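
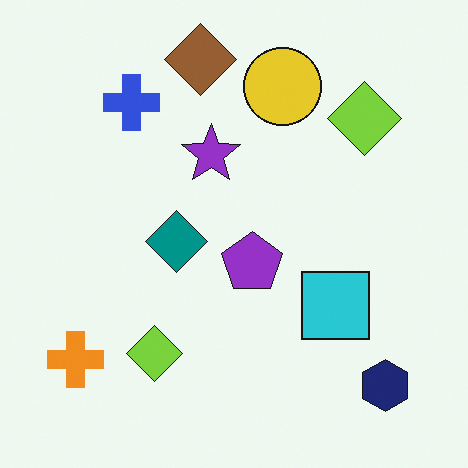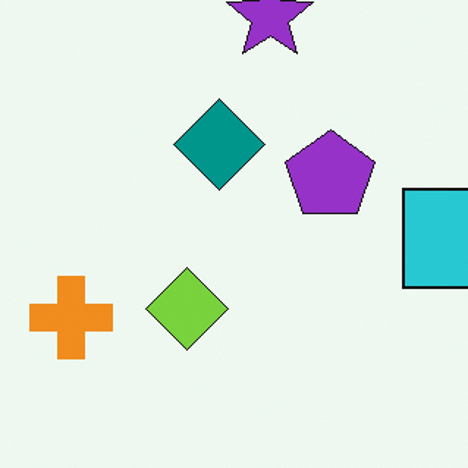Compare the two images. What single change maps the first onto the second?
Cropped slightly and scaled back up.

The visible shapes are larger and the field of view is narrower; shapes near the original edges may be partly or wholly outside the frame — a crop-and-rescale.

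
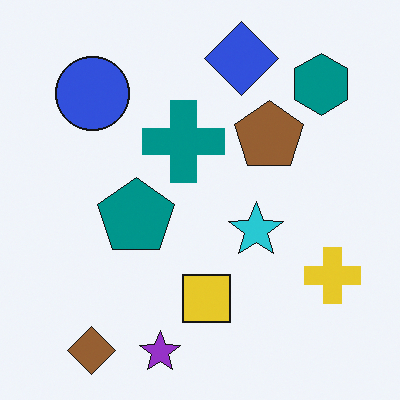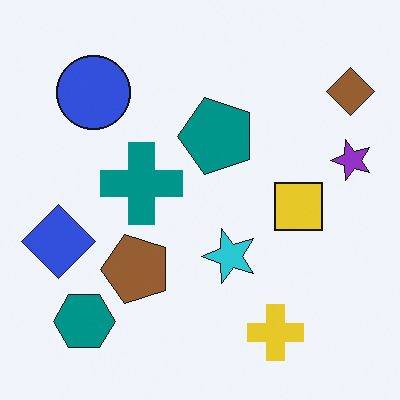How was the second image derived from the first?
The transformation is: transposed (reflected across the top-left ↔ bottom-right diagonal).

Shapes have swapped their row and column positions — what was in the top-right is now in the bottom-left — a diagonal reflection.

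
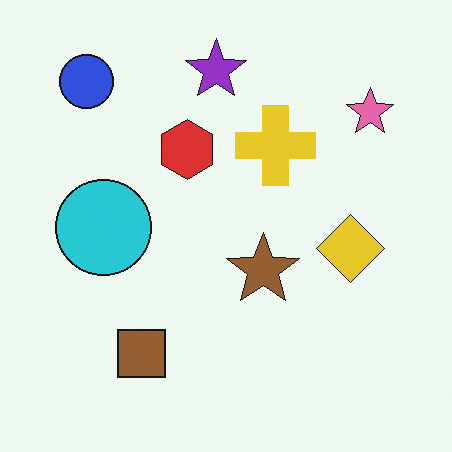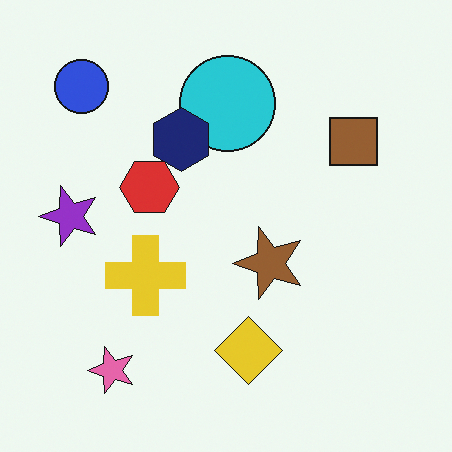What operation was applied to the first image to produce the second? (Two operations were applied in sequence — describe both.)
The transformation is: transposed (reflected across the top-left ↔ bottom-right diagonal), then overlaid with an additional navy hexagon.

Shapes have swapped their row and column positions — what was in the top-right is now in the bottom-left — a diagonal reflection. A navy hexagon appears in the second image that is absent from the first.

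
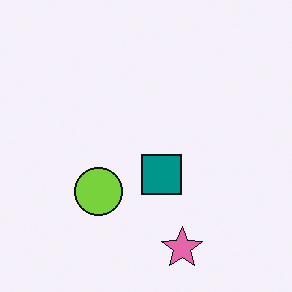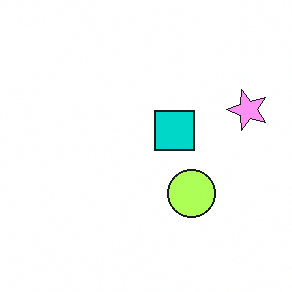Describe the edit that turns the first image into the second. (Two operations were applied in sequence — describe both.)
The transformation is: rotated 90° counter-clockwise, then brightened a lot.

The pink star sits in the bottom of the first image and the right of the second — consistent with a whole-image 90° counter-clockwise rotation. Every pixel — background and shapes alike — is uniformly brightened.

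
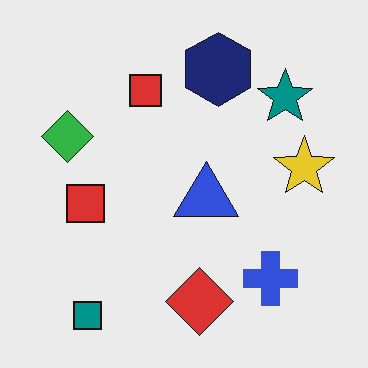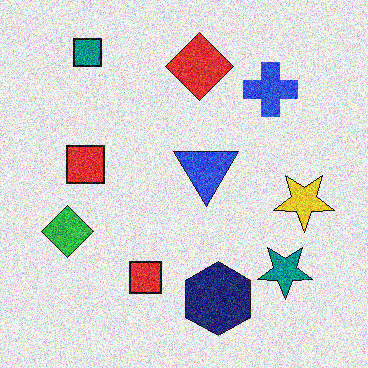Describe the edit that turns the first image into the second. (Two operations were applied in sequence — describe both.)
This is the original image flipped vertically (top ↔ bottom), then degraded with heavy additive noise.

The teal square is in the bottom-left of the first image and the top-left of the second — shapes on opposite sides of the horizontal midline have swapped in a mirror flip. Random speckle covers the whole image, including the flat background.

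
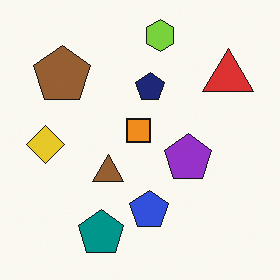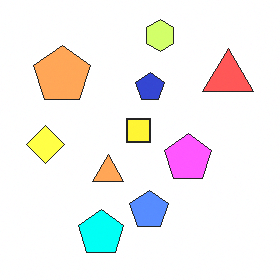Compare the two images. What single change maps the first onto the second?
It was noticeably brightened.

Every pixel — background and shapes alike — is uniformly brightened.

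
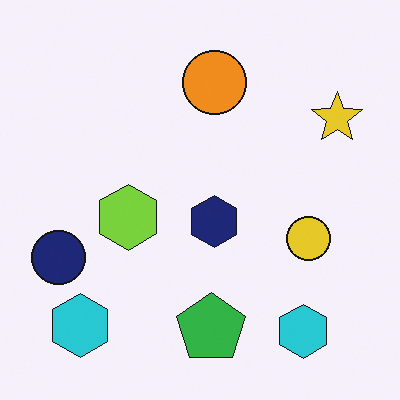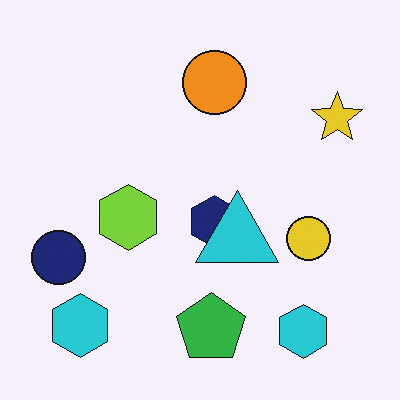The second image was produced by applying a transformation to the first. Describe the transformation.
Overlaid with an additional cyan triangle.

A cyan triangle appears in the second image that is absent from the first.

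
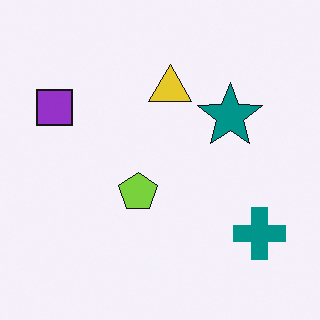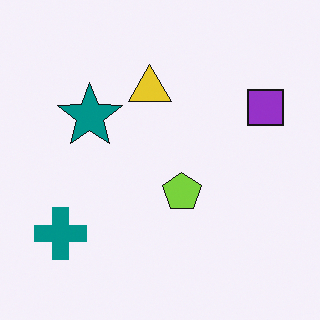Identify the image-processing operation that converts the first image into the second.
This is the original image flipped horizontally (left ↔ right).

The purple square is in the left of the first image and the right of the second — shapes on opposite sides of the vertical midline have swapped in a mirror flip.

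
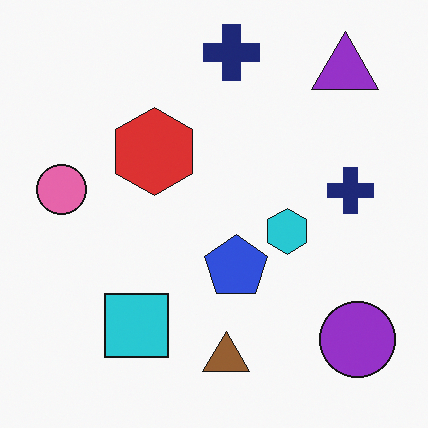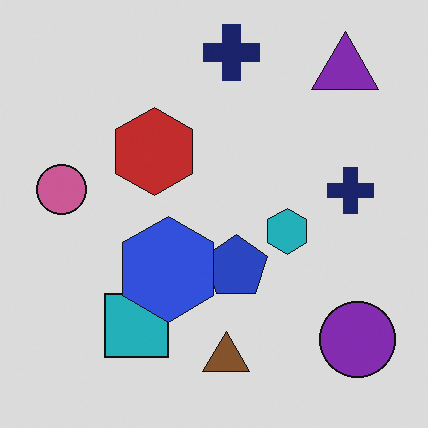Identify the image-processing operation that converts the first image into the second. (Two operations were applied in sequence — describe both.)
The image was darkened a little, then overlaid with an additional blue hexagon.

Every pixel — background and shapes alike — is uniformly darkened. A blue hexagon appears in the second image that is absent from the first.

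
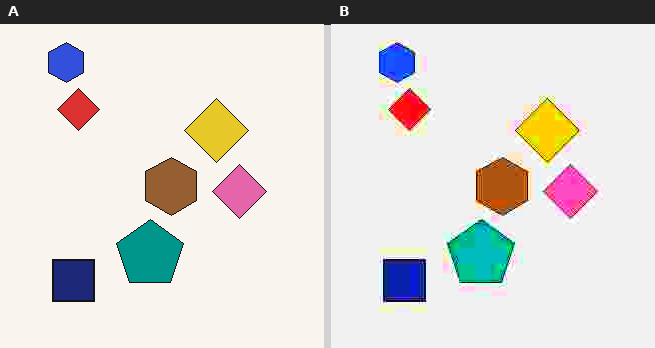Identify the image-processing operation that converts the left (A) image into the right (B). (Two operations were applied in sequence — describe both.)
The image was heavily JPEG-compressed with obvious blocking artifacts, then heavily oversaturated.

Blocky 8×8 compression artifacts appear around shape edges and the flat background shows ringing — characteristic JPEG degradation. All colors are more vivid — a global saturation change.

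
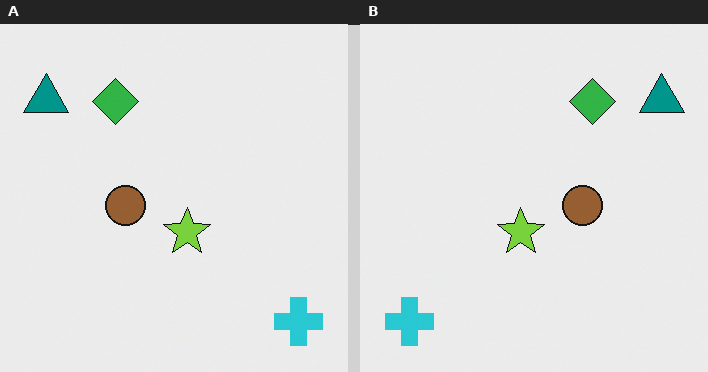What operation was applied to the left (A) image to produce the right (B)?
Flipped horizontally (left ↔ right).

The teal triangle is in the top-left of the left (A) image and the top-right of the right (B) — shapes on opposite sides of the vertical midline have swapped in a mirror flip.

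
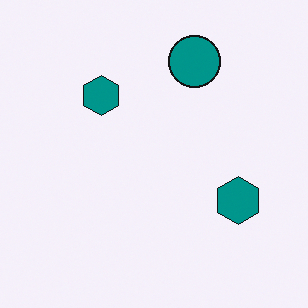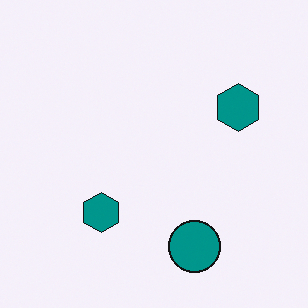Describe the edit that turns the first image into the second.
The second image is the first flipped vertically (top ↔ bottom).

The teal circle is in the top of the first image and the bottom of the second — shapes on opposite sides of the horizontal midline have swapped in a mirror flip.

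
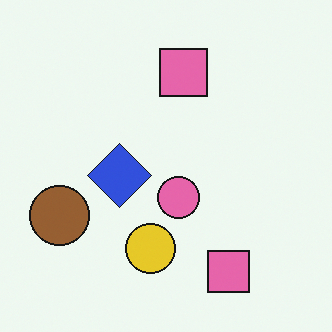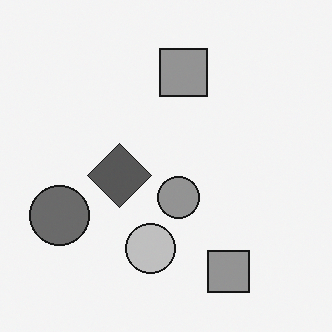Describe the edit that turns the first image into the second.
Converted to grayscale.

All color is removed — every shape is now a shade of grey.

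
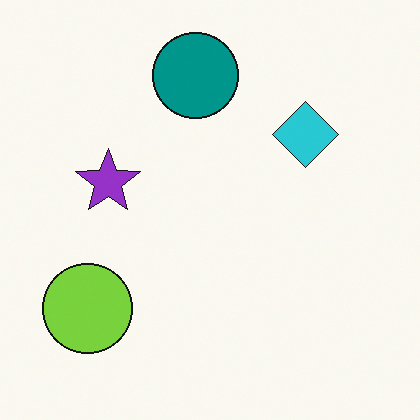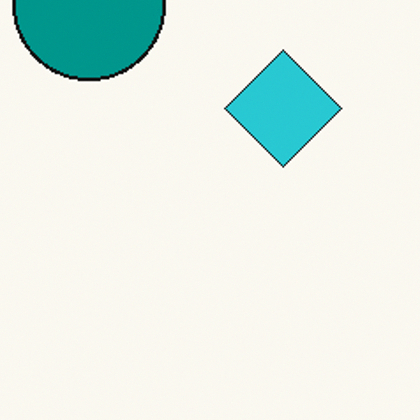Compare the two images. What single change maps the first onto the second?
The image was cropped tightly and scaled back up.

The visible shapes are larger and the field of view is narrower; shapes near the original edges may be partly or wholly outside the frame — a crop-and-rescale.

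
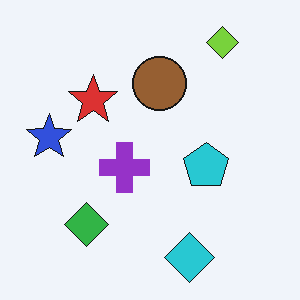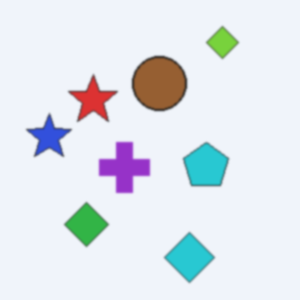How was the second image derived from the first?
This is the original image slightly softened.

Shape edges and outlines are uniformly softened across the whole image.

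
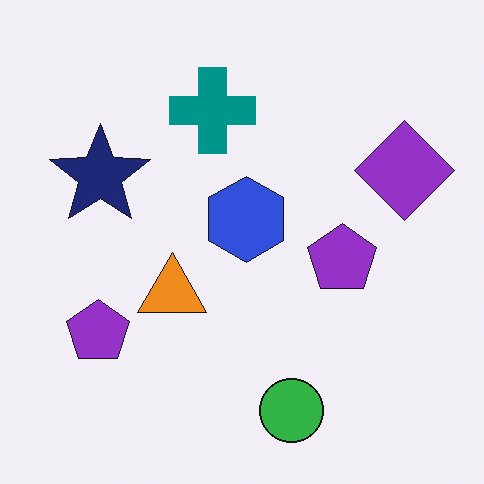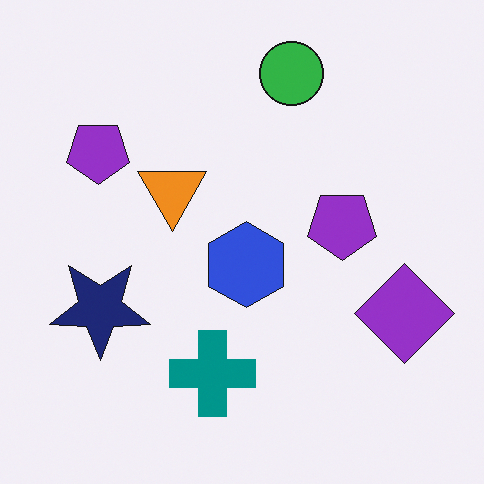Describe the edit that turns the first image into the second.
Flipped vertically (top ↔ bottom).

The green circle is in the bottom of the first image and the top of the second — shapes on opposite sides of the horizontal midline have swapped in a mirror flip.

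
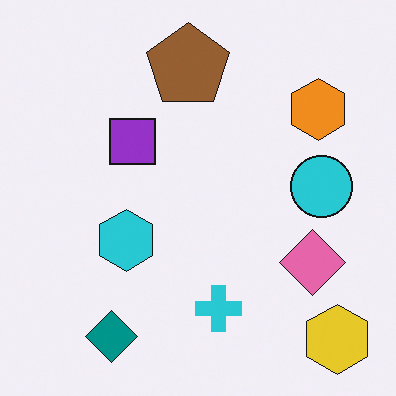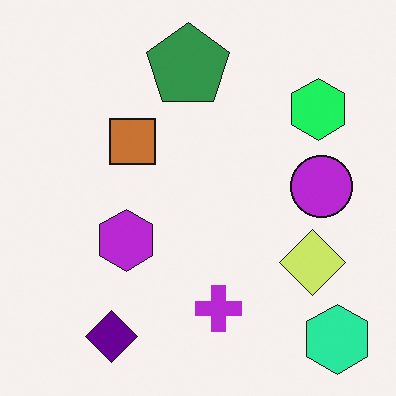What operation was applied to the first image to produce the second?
It was hue-shifted by a moderate amount.

Every shape's color has rotated by the same amount around the hue wheel — a uniform hue shift.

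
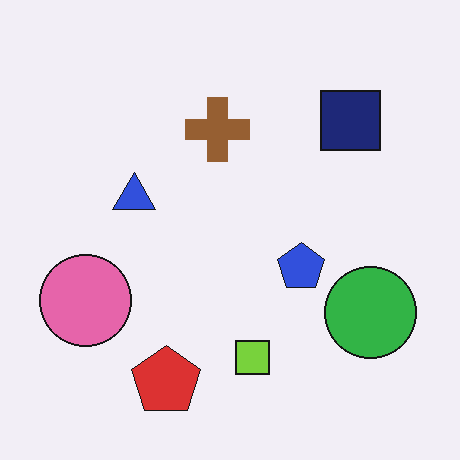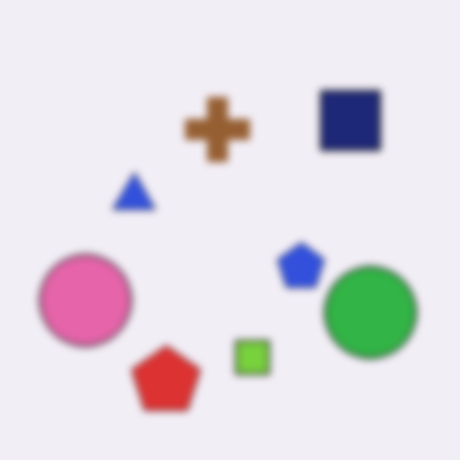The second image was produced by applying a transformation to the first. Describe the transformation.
The image was moderately blurred.

Shape edges and outlines are uniformly softened across the whole image.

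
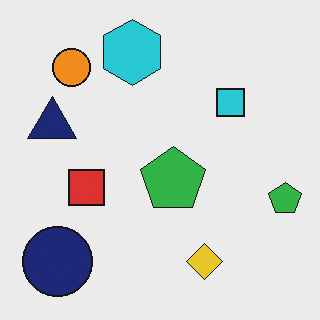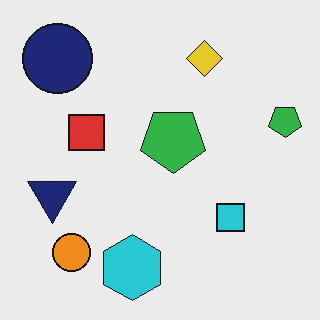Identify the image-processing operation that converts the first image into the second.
The transformation is: flipped vertically (top ↔ bottom).

The cyan hexagon is in the top of the first image and the bottom of the second — shapes on opposite sides of the horizontal midline have swapped in a mirror flip.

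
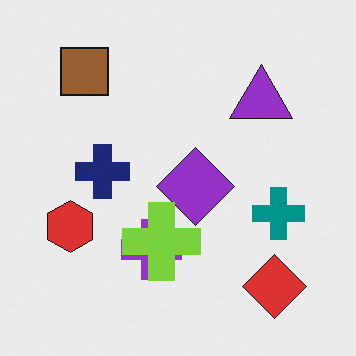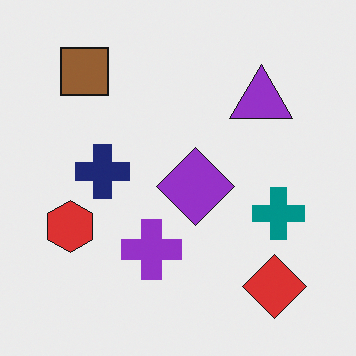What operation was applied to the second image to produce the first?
The first image is the second overlaid with an additional lime cross.

A lime cross appears in the first image that is absent from the second.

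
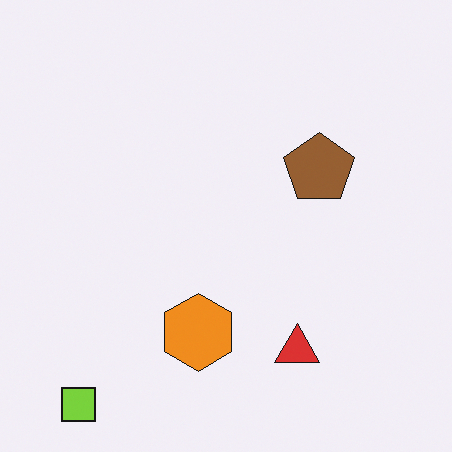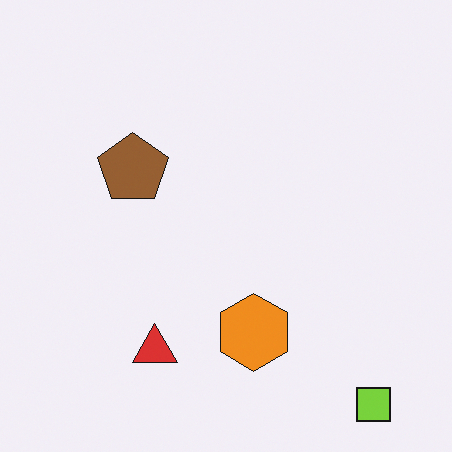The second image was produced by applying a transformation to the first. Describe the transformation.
Flipped horizontally (left ↔ right).

The lime square is in the bottom-left of the first image and the bottom-right of the second — shapes on opposite sides of the vertical midline have swapped in a mirror flip.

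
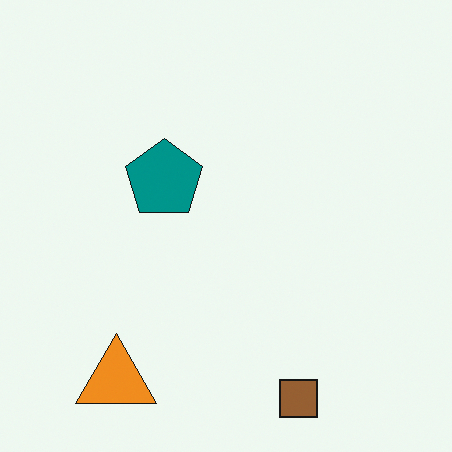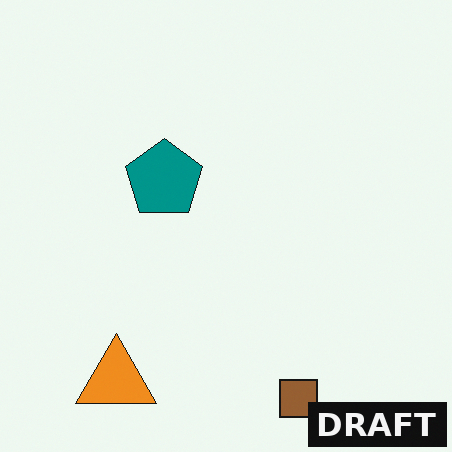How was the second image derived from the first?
The second image is the first watermarked with the text "DRAFT" in the lower-right corner.

A dark label reading "DRAFT" appears in the lower-right corner.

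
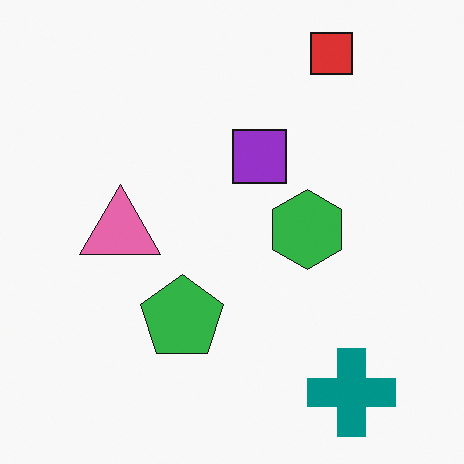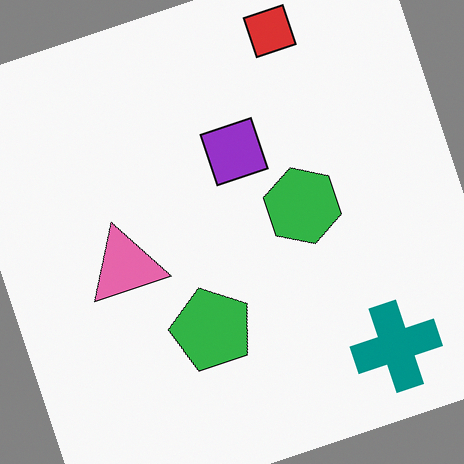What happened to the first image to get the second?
It was rotated counter-clockwise by a moderate amount.

Every shape is tilted by the same angle and the image corners show triangular fill wedges — a whole-image rotation by a non-right angle.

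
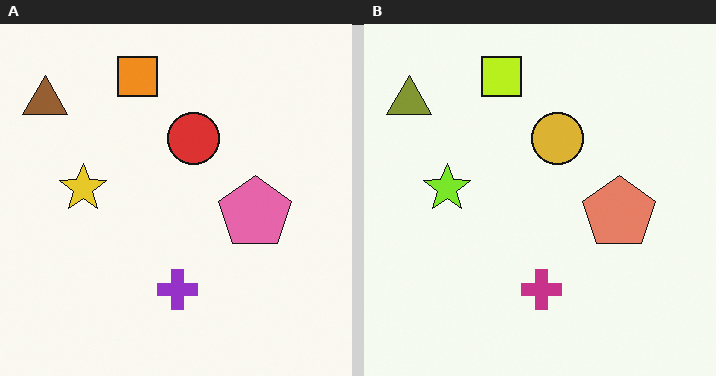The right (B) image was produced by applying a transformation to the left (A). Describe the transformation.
The transformation is: hue-shifted slightly.

Every shape's color has rotated by the same amount around the hue wheel — a uniform hue shift.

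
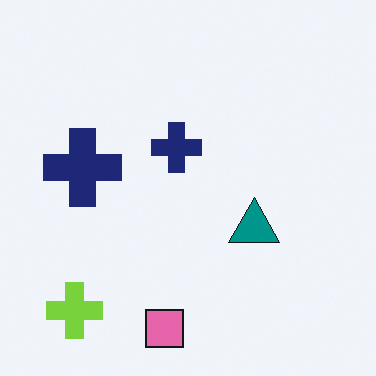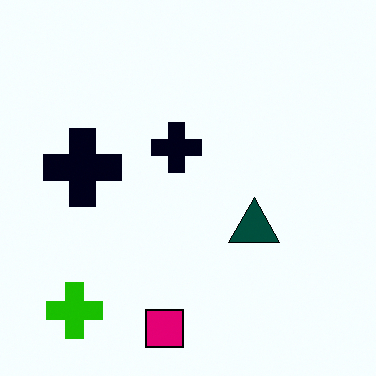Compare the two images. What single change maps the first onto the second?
The second image is the first boosted in contrast.

Tones are pushed away from mid-grey across the whole image — a global contrast change.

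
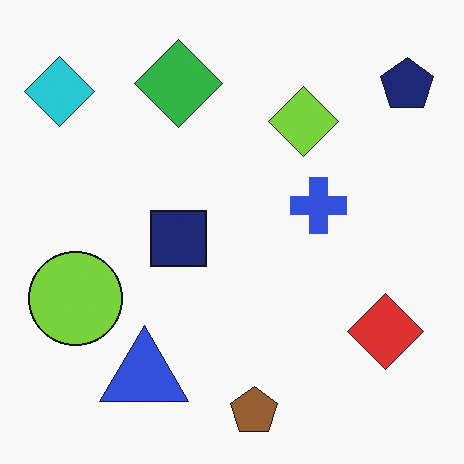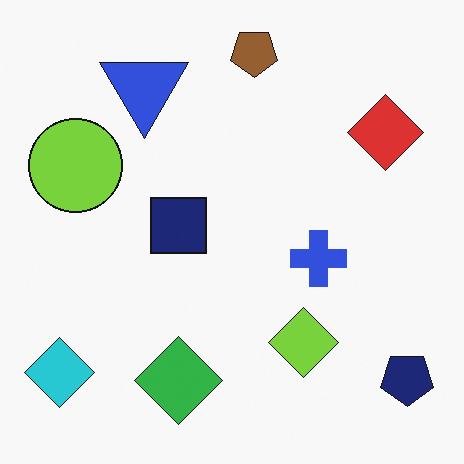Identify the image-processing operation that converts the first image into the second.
Flipped vertically (top ↔ bottom).

The brown pentagon is in the bottom of the first image and the top of the second — shapes on opposite sides of the horizontal midline have swapped in a mirror flip.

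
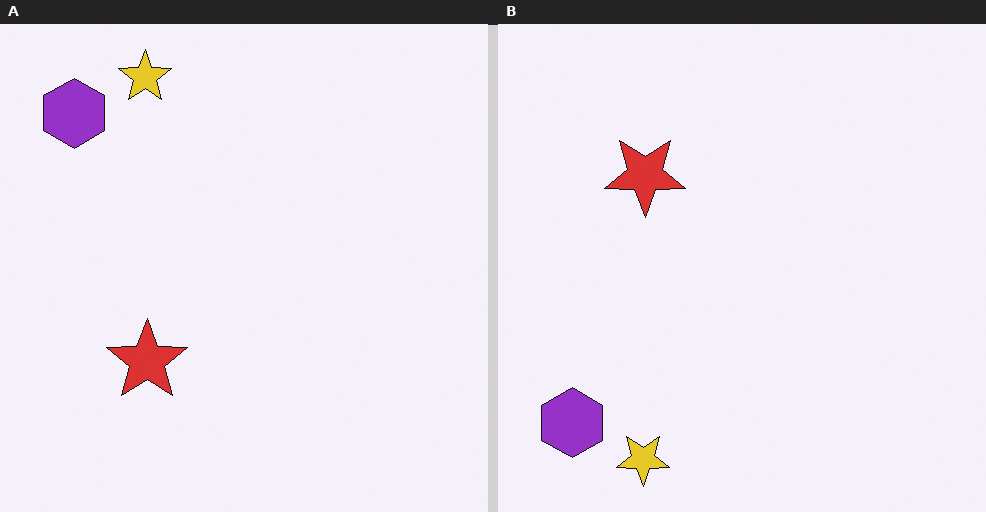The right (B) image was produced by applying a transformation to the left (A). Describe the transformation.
The transformation is: flipped vertically (top ↔ bottom).

The yellow star is in the top-left of the left (A) image and the bottom-left of the right (B) — shapes on opposite sides of the horizontal midline have swapped in a mirror flip.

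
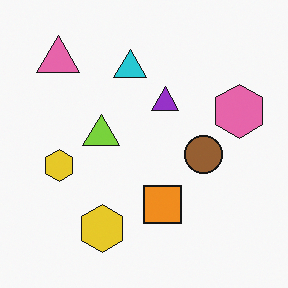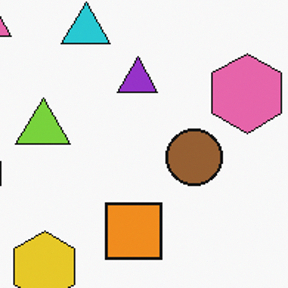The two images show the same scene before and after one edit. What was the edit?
It was cropped slightly and scaled back up.

The visible shapes are larger and the field of view is narrower; shapes near the original edges may be partly or wholly outside the frame — a crop-and-rescale.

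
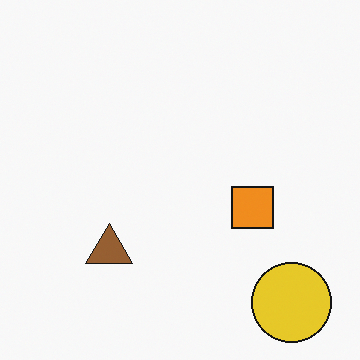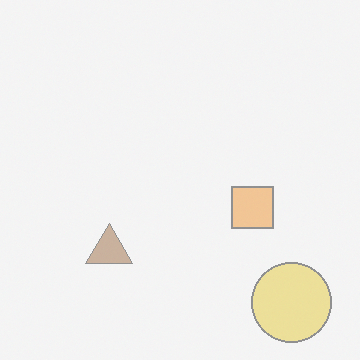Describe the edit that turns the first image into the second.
It was given much lower contrast.

Tones are pushed toward mid-grey across the whole image — a global contrast change.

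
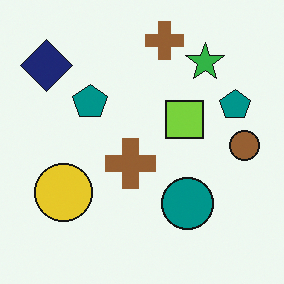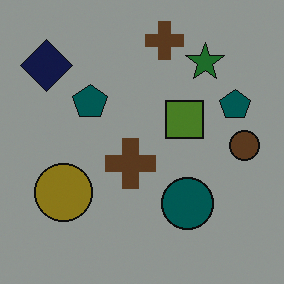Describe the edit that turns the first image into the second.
The image was substantially darkened.

Every pixel — background and shapes alike — is uniformly darkened.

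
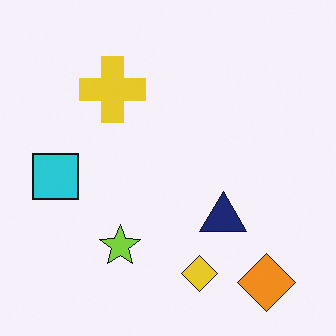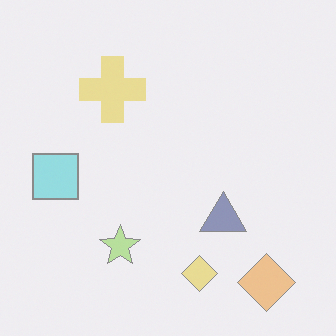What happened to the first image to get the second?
Given much lower contrast.

Tones are pushed toward mid-grey across the whole image — a global contrast change.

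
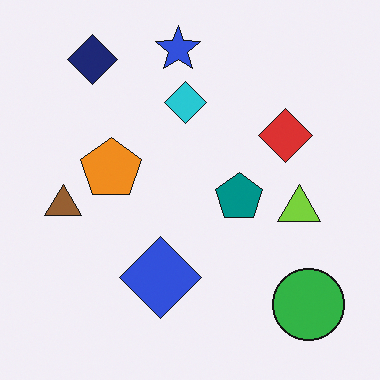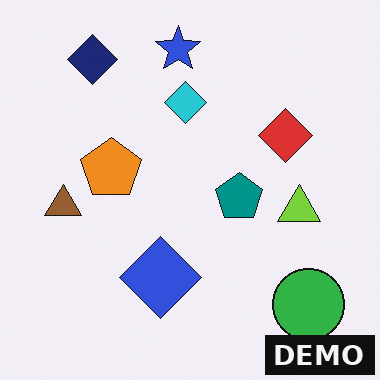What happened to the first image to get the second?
This is the original image watermarked with the text "DEMO" in the lower-right corner.

A dark label reading "DEMO" appears in the lower-right corner.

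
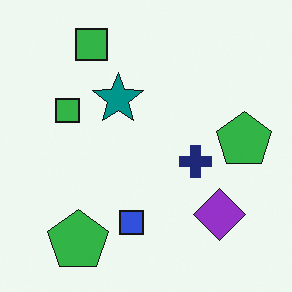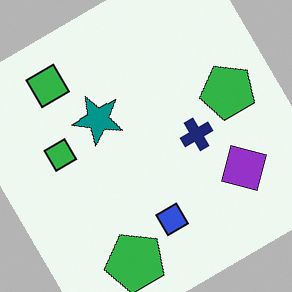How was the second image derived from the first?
This is the original image rotated counter-clockwise by a large amount — several tens of degrees.

Every shape is tilted by the same angle and the image corners show triangular fill wedges — a whole-image rotation by a non-right angle.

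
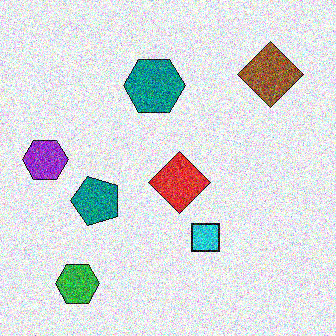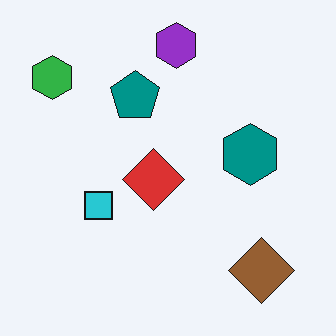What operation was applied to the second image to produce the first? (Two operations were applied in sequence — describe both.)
The first image is the second rotated 90° counter-clockwise, then degraded with strong gaussian noise.

The green hexagon sits in the top-left of the second image and the bottom-left of the first — consistent with a whole-image 90° counter-clockwise rotation. Random speckle covers the whole image, including the flat background.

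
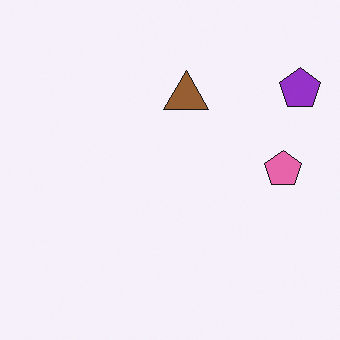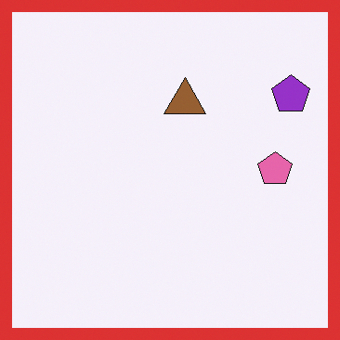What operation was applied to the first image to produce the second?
The transformation is: framed with a red border.

A solid red frame runs around the edge of the second image, with the content slightly shrunk inside it.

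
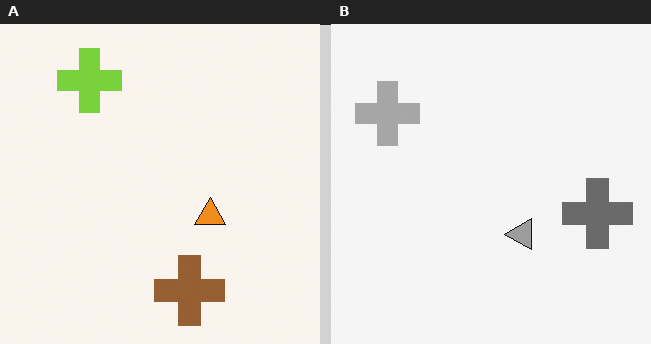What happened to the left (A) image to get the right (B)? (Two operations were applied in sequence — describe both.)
The transformation is: transposed (reflected across the top-left ↔ bottom-right diagonal), then converted to grayscale.

Shapes have swapped their row and column positions — what was in the top-right is now in the bottom-left — a diagonal reflection. All color is removed — every shape is now a shade of grey.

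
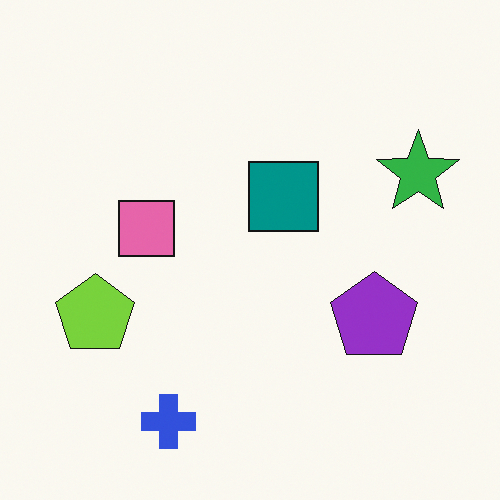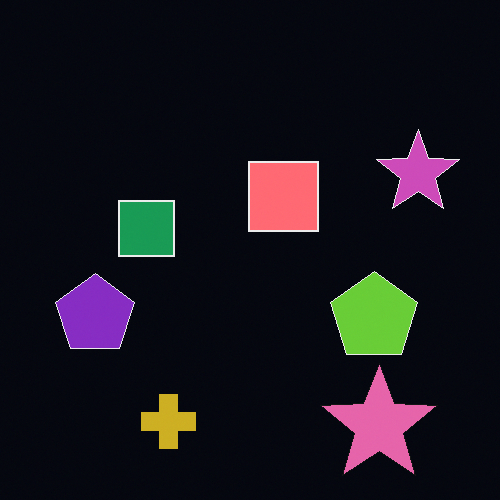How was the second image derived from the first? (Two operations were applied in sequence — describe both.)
The transformation is: color-inverted (negative), then overlaid with an additional pink star.

The light background has become dark and every shape's color is its complement — a photographic negative. A pink star appears in the second image that is absent from the first.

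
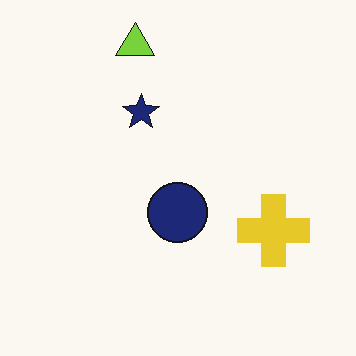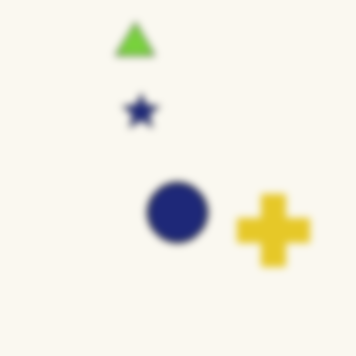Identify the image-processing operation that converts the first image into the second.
It was noticeably gaussian-blurred.

Shape edges and outlines are uniformly softened across the whole image.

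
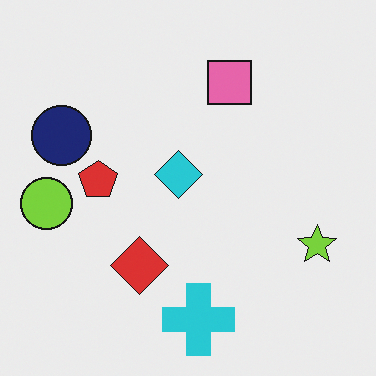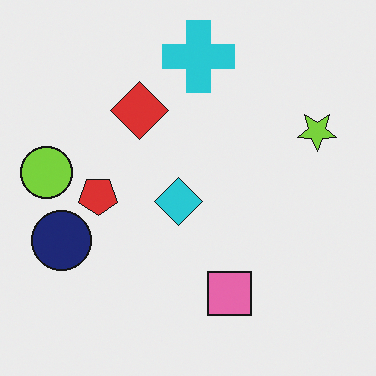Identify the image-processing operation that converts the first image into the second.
The second image is the first flipped vertically (top ↔ bottom).

The cyan cross is in the bottom of the first image and the top of the second — shapes on opposite sides of the horizontal midline have swapped in a mirror flip.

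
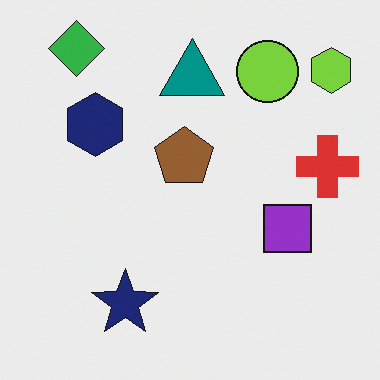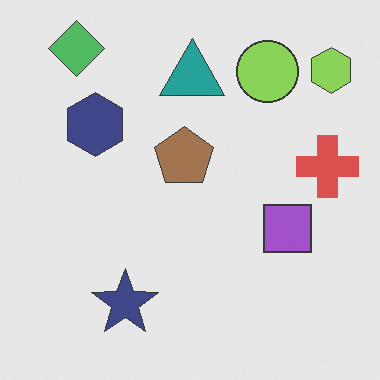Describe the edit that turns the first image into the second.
The image was given slightly reduced contrast.

Tones are pushed toward mid-grey across the whole image — a global contrast change.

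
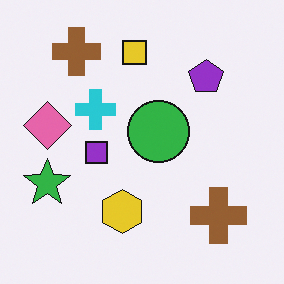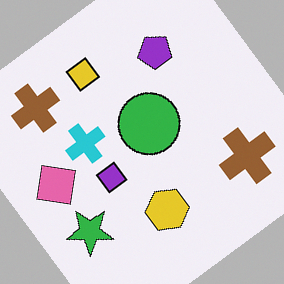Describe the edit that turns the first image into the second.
Rotated counter-clockwise by a large amount — several tens of degrees.

Every shape is tilted by the same angle and the image corners show triangular fill wedges — a whole-image rotation by a non-right angle.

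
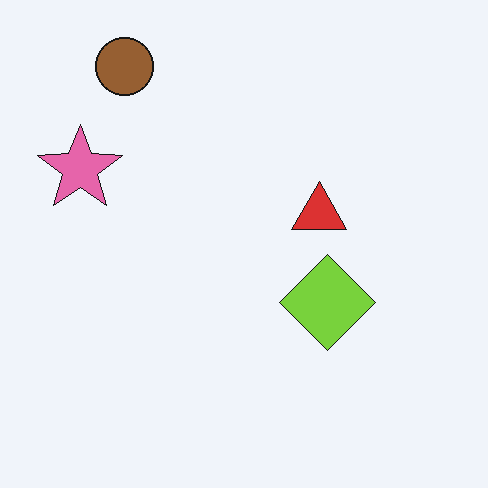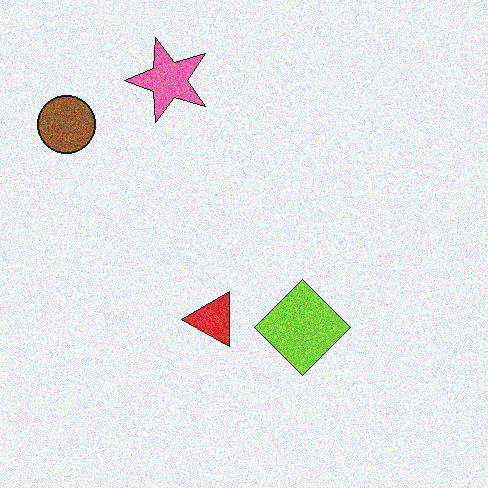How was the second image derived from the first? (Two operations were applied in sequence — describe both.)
The image was degraded with visible gaussian noise, then transposed (reflected across the top-left ↔ bottom-right diagonal).

Random speckle covers the whole image, including the flat background. Shapes have swapped their row and column positions — what was in the top-right is now in the bottom-left — a diagonal reflection.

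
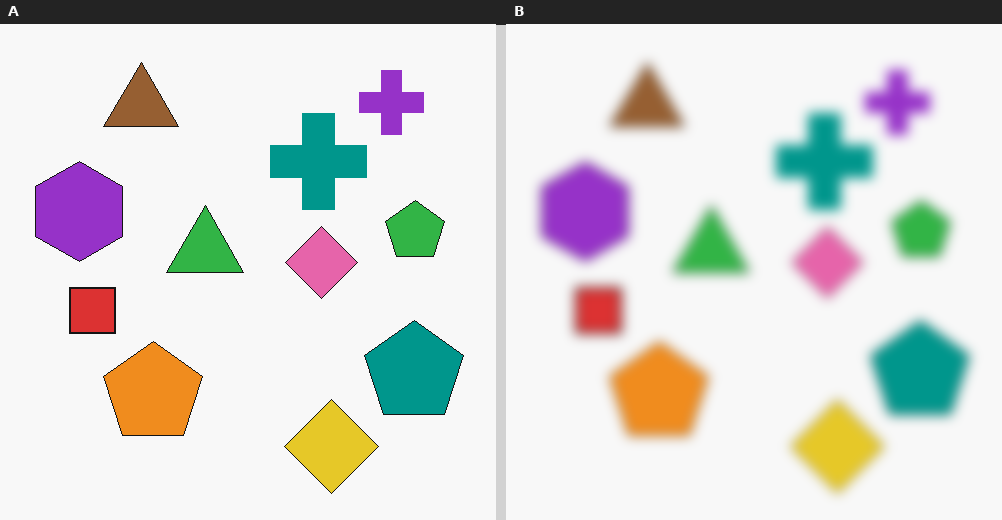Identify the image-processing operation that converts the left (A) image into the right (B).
Strongly gaussian-blurred.

Shape edges and outlines are uniformly softened across the whole image.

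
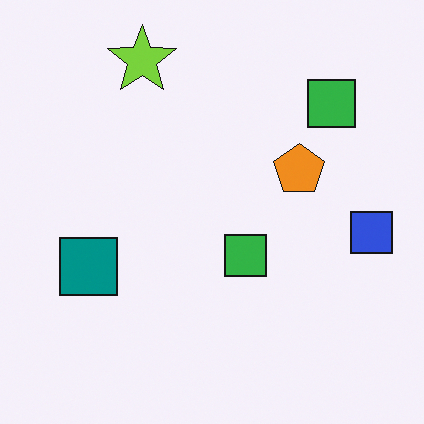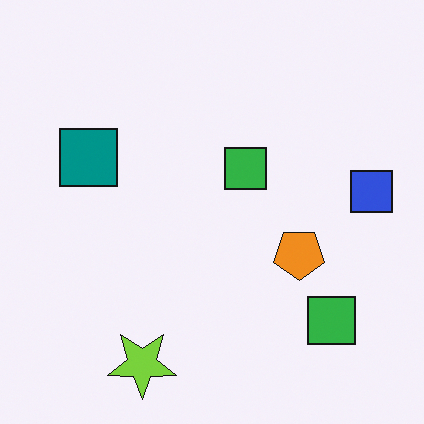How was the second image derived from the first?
This is the original image flipped vertically (top ↔ bottom).

The lime star is in the top of the first image and the bottom of the second — shapes on opposite sides of the horizontal midline have swapped in a mirror flip.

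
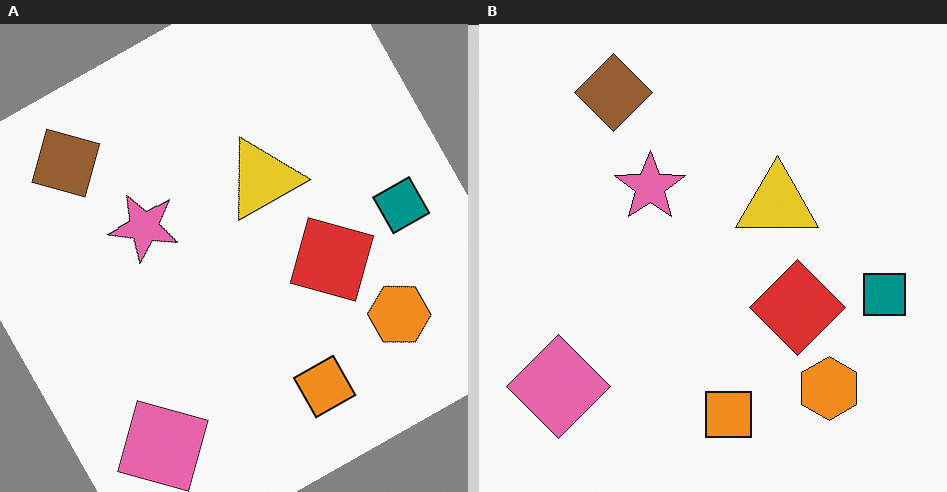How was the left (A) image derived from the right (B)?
Rotated counter-clockwise by a clearly visible amount.

Every shape is tilted by the same angle and the image corners show triangular fill wedges — a whole-image rotation by a non-right angle.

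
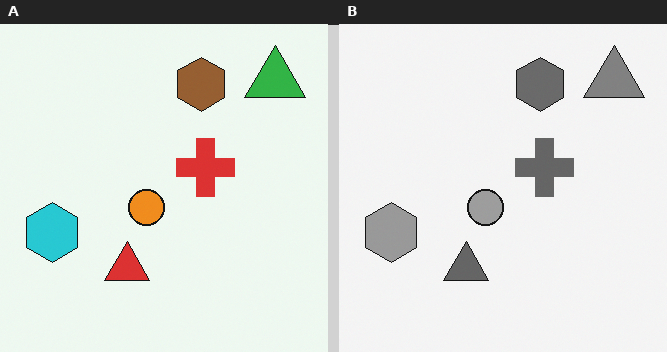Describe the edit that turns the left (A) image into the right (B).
This is the original image converted to grayscale.

All color is removed — every shape is now a shade of grey.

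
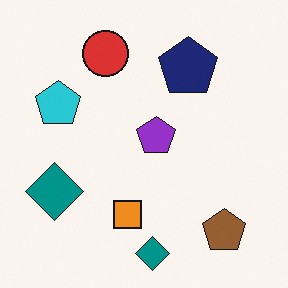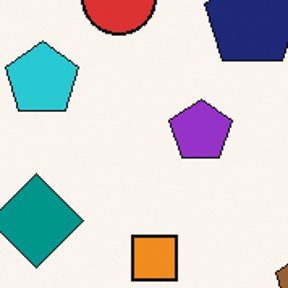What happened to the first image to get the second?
This is the original image cropped slightly and scaled back up.

The visible shapes are larger and the field of view is narrower; shapes near the original edges may be partly or wholly outside the frame — a crop-and-rescale.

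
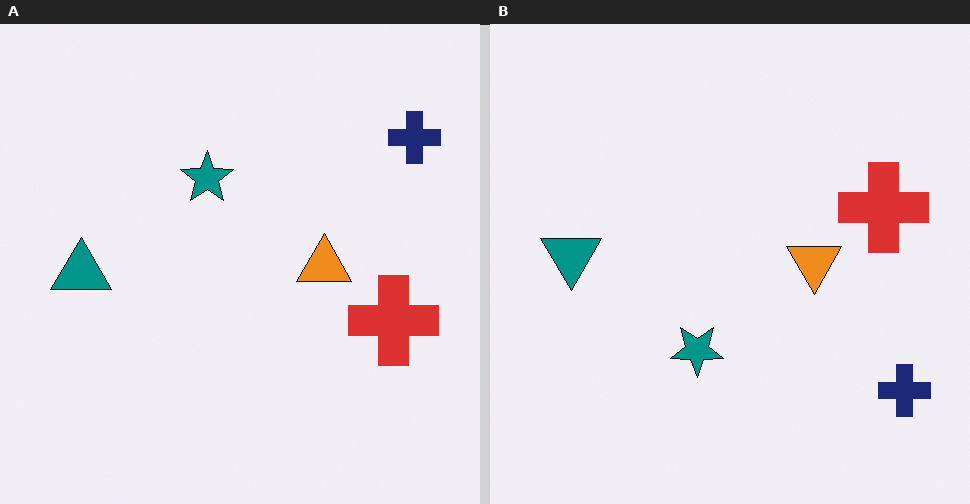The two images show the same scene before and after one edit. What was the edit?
The right (B) image is the left (A) flipped vertically (top ↔ bottom).

The navy cross is in the top-right of the left (A) image and the bottom-right of the right (B) — shapes on opposite sides of the horizontal midline have swapped in a mirror flip.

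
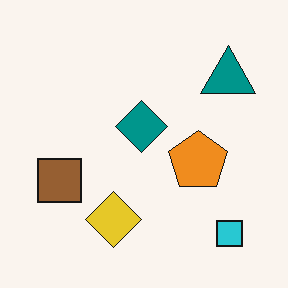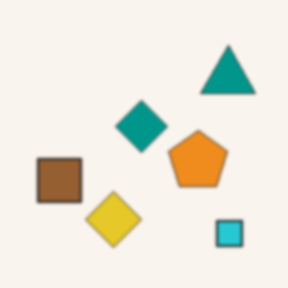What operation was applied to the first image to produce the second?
The transformation is: slightly softened.

Shape edges and outlines are uniformly softened across the whole image.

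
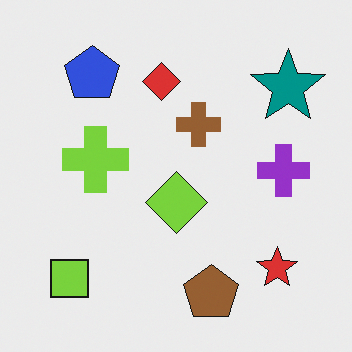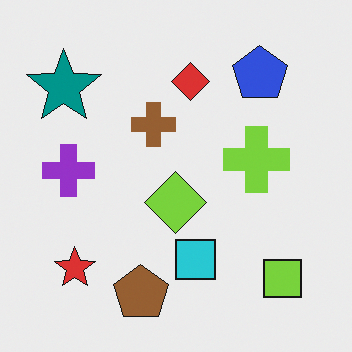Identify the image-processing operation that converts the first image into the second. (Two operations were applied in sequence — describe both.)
The image was flipped horizontally (left ↔ right), then overlaid with an additional cyan square.

The teal star is in the top-right of the first image and the top-left of the second — shapes on opposite sides of the vertical midline have swapped in a mirror flip. A cyan square appears in the second image that is absent from the first.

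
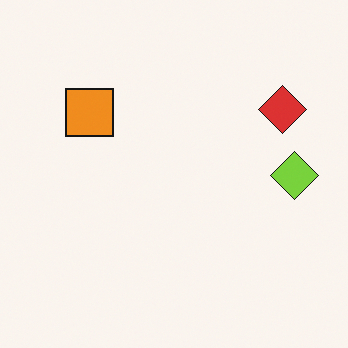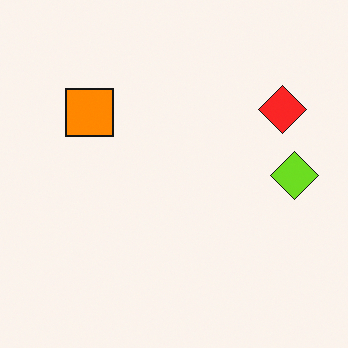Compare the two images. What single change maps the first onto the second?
This is the original image slightly oversaturated.

All colors are more vivid — a global saturation change.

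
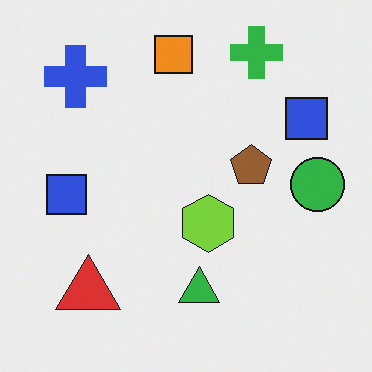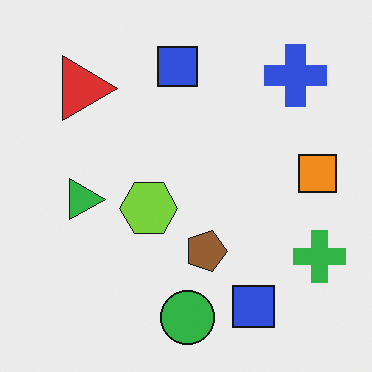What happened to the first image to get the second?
It was rotated 90° clockwise.

The blue cross sits in the top-left of the first image and the top-right of the second — consistent with a whole-image 90° clockwise rotation.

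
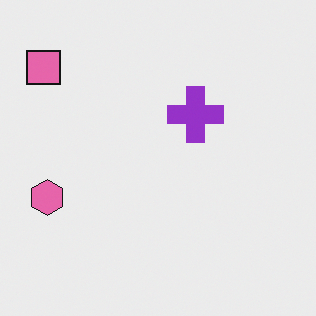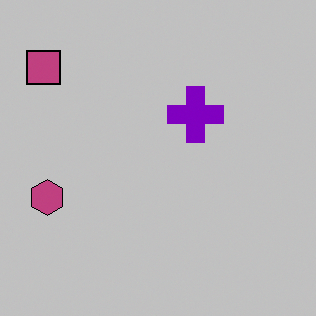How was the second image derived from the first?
The second image is the first aggressively posterized.

Each flat color has snapped to a coarser quantized level — most visibly, the near-white background has dropped to a flat grey.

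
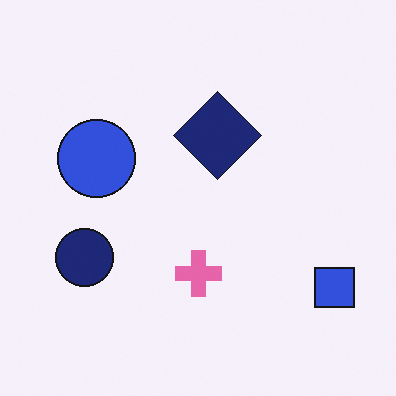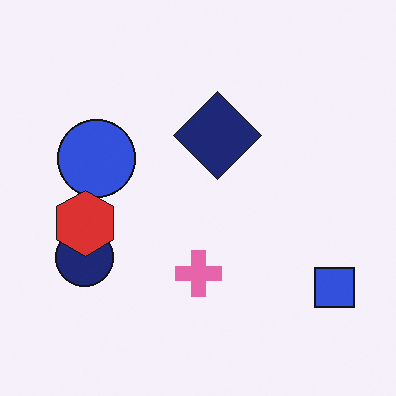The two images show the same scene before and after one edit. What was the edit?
It was overlaid with an additional red hexagon.

A red hexagon appears in the second image that is absent from the first.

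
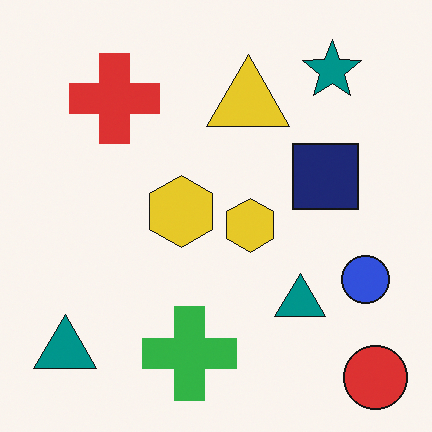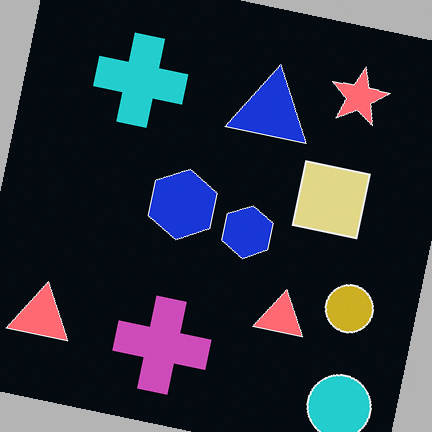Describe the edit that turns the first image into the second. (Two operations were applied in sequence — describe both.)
The second image is the first color-inverted (negative), then rotated clockwise by a few degrees.

The light background has become dark and every shape's color is its complement — a photographic negative. Every shape is tilted by the same angle and the image corners show triangular fill wedges — a whole-image rotation by a non-right angle.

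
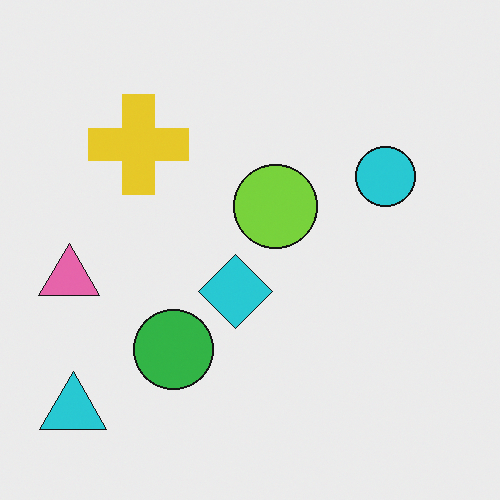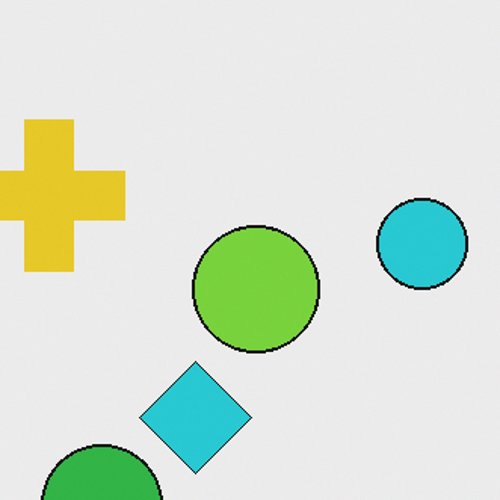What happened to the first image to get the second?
It was cropped slightly and scaled back up.

The visible shapes are larger and the field of view is narrower; shapes near the original edges may be partly or wholly outside the frame — a crop-and-rescale.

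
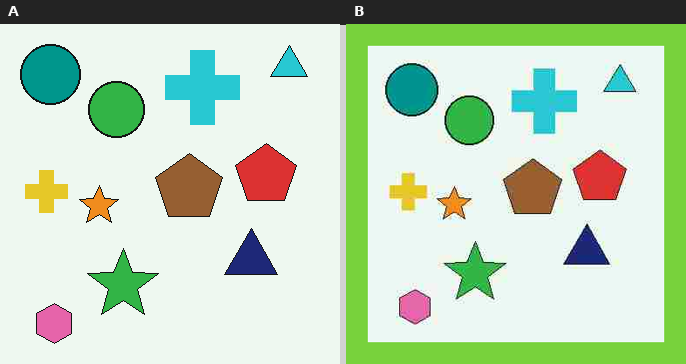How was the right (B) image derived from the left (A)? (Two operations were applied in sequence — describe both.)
Heavily JPEG-compressed with obvious blocking artifacts, then framed with a lime border.

Blocky 8×8 compression artifacts appear around shape edges and the flat background shows ringing — characteristic JPEG degradation. A solid lime frame runs around the edge of the right (B) image, with the content slightly shrunk inside it.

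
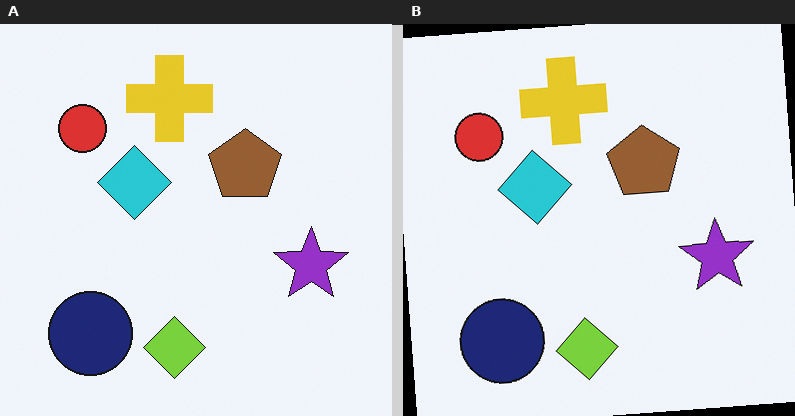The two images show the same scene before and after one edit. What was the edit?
It was rotated counter-clockwise by a few degrees.

Every shape is tilted by the same angle and the image corners show triangular fill wedges — a whole-image rotation by a non-right angle.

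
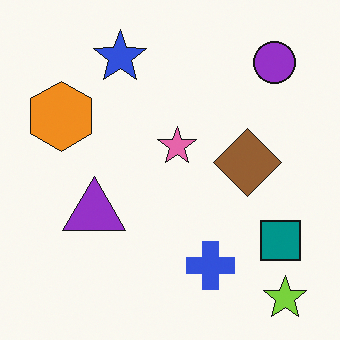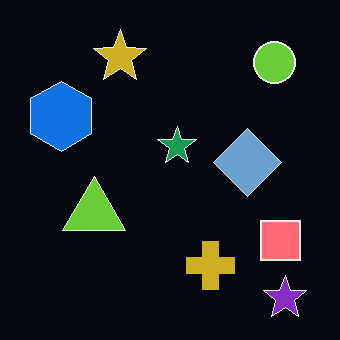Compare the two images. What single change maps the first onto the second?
It was color-inverted (negative).

The light background has become dark and every shape's color is its complement — a photographic negative.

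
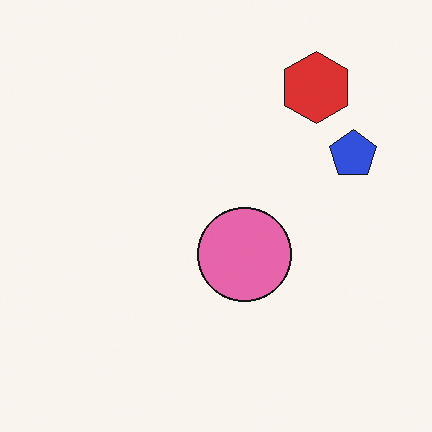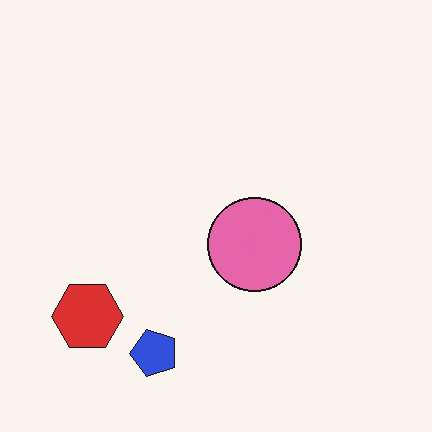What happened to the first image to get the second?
The second image is the first transposed (reflected across the top-left ↔ bottom-right diagonal).

Shapes have swapped their row and column positions — what was in the top-right is now in the bottom-left — a diagonal reflection.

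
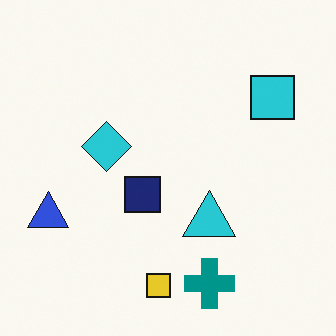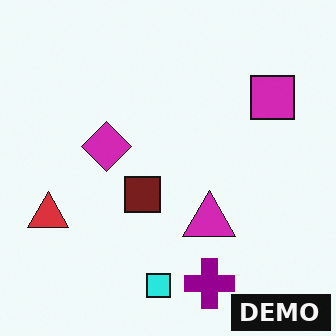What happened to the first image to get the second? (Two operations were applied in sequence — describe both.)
The image was hue-shifted noticeably, then watermarked with the text "DEMO" in the lower-right corner.

Every shape's color has rotated by the same amount around the hue wheel — a uniform hue shift. A dark label reading "DEMO" appears in the lower-right corner.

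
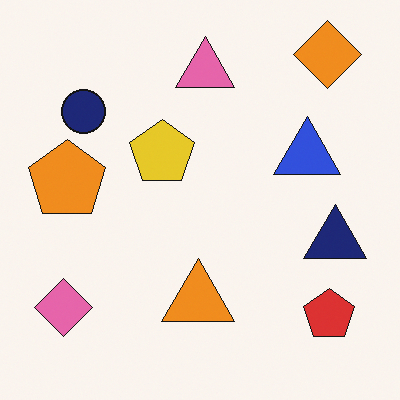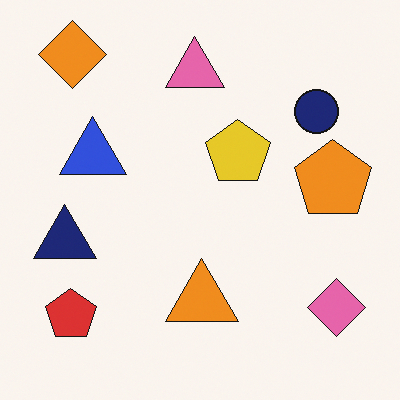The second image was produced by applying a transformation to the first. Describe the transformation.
This is the original image flipped horizontally (left ↔ right).

The pink diamond is in the bottom-left of the first image and the bottom-right of the second — shapes on opposite sides of the vertical midline have swapped in a mirror flip.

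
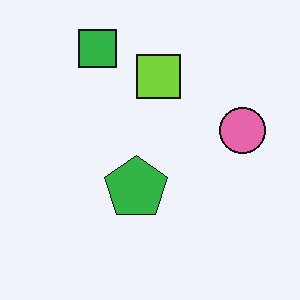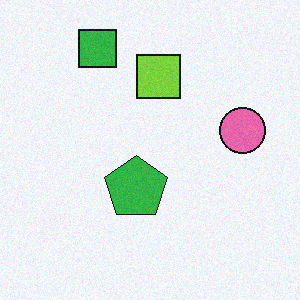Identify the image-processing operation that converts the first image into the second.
The second image is the first degraded with a light layer of grain.

Random speckle covers the whole image, including the flat background.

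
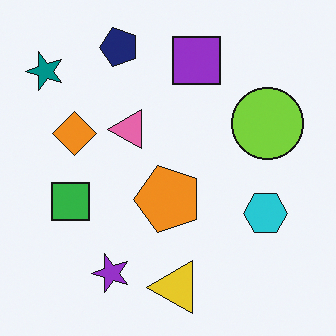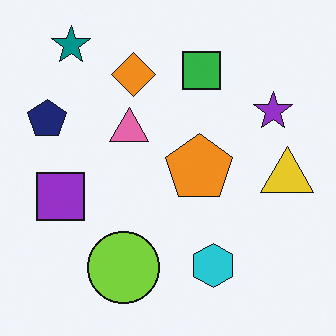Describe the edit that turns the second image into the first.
This is the original image transposed (reflected across the top-left ↔ bottom-right diagonal).

Shapes have swapped their row and column positions — what was in the top-right is now in the bottom-left — a diagonal reflection.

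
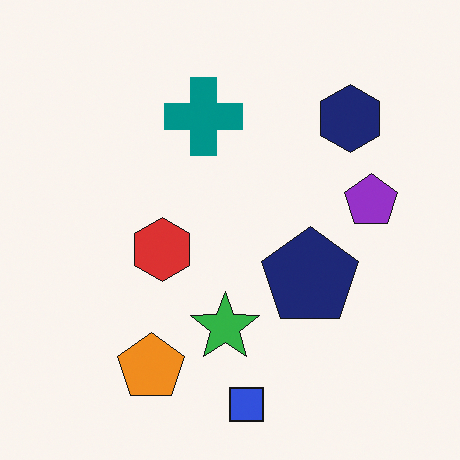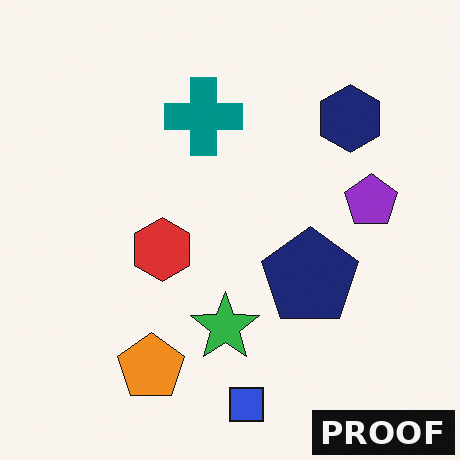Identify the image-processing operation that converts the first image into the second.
Watermarked with the text "PROOF" in the lower-right corner.

A dark label reading "PROOF" appears in the lower-right corner.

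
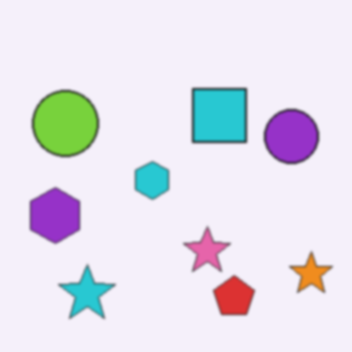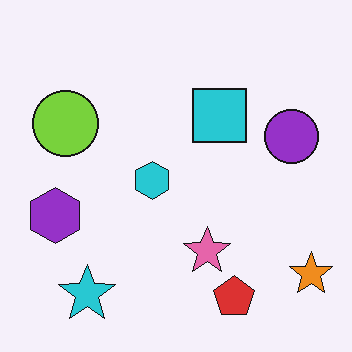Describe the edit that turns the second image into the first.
Slightly softened.

Shape edges and outlines are uniformly softened across the whole image.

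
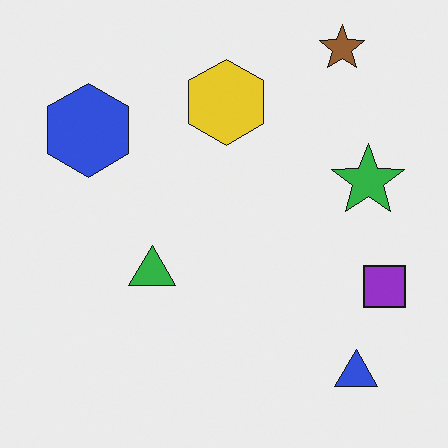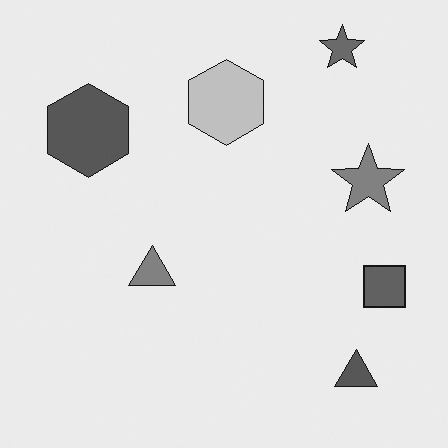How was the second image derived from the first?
The second image is the first converted to grayscale.

All color is removed — every shape is now a shade of grey.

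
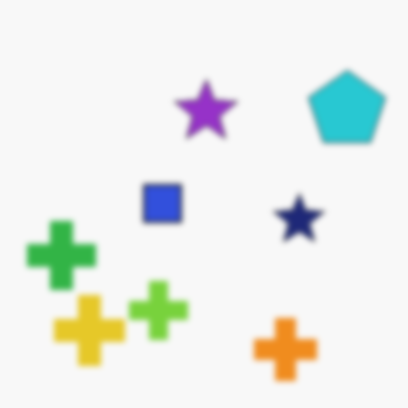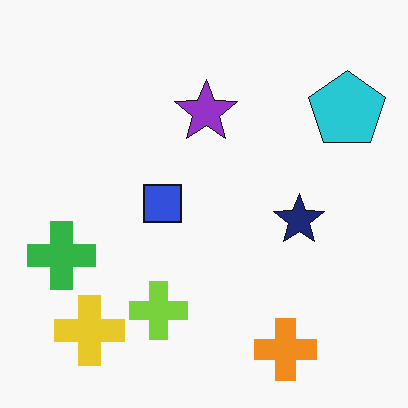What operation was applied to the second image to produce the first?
The first image is the second noticeably gaussian-blurred.

Shape edges and outlines are uniformly softened across the whole image.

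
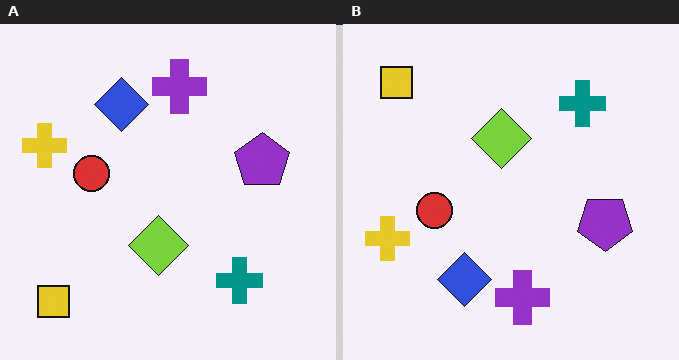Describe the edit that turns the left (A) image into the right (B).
Flipped vertically (top ↔ bottom).

The yellow square is in the bottom-left of the left (A) image and the top-left of the right (B) — shapes on opposite sides of the horizontal midline have swapped in a mirror flip.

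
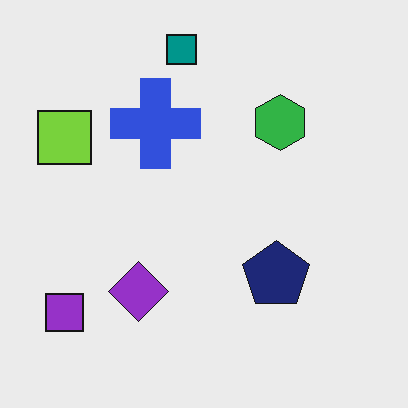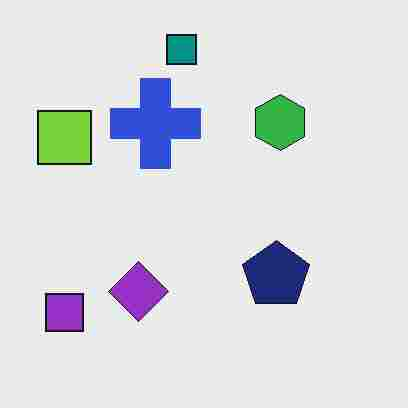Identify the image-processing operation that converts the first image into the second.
The image was heavily JPEG-compressed with obvious blocking artifacts.

Blocky 8×8 compression artifacts appear around shape edges and the flat background shows ringing — characteristic JPEG degradation.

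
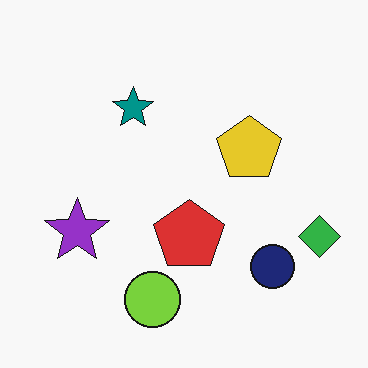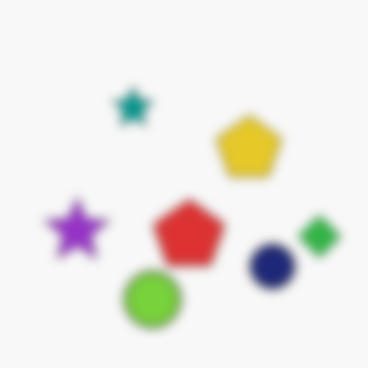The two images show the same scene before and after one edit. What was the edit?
The second image is the first strongly gaussian-blurred.

Shape edges and outlines are uniformly softened across the whole image.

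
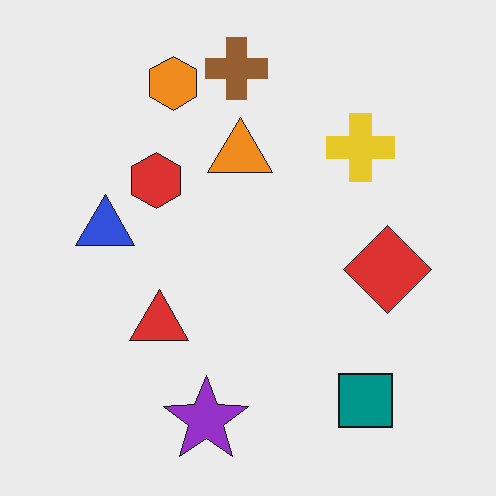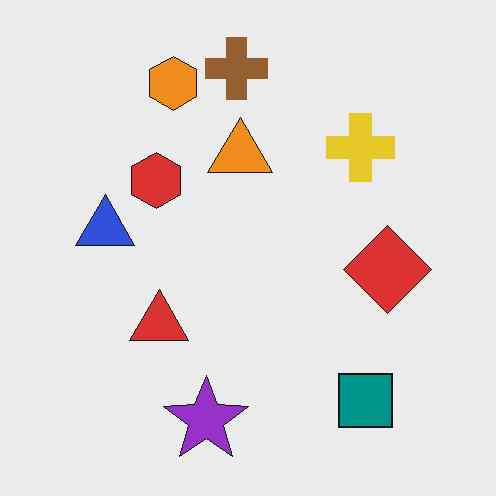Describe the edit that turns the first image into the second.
The image was JPEG-compressed with visible artifacts.

Blocky 8×8 compression artifacts appear around shape edges and the flat background shows ringing — characteristic JPEG degradation.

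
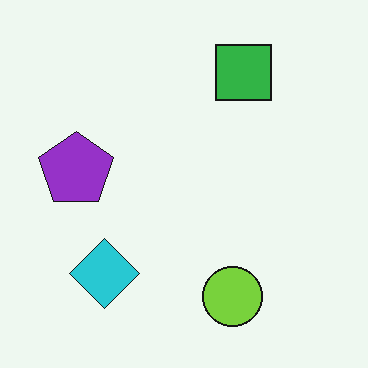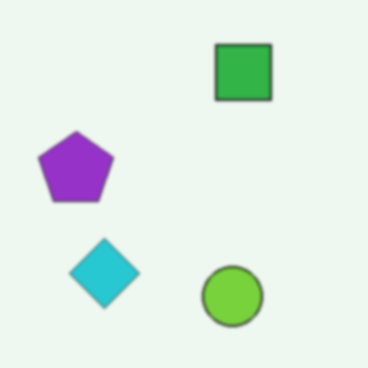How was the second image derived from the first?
The second image is the first slightly softened.

Shape edges and outlines are uniformly softened across the whole image.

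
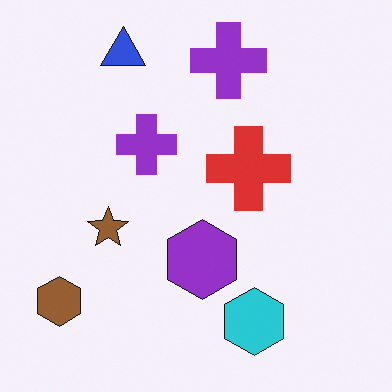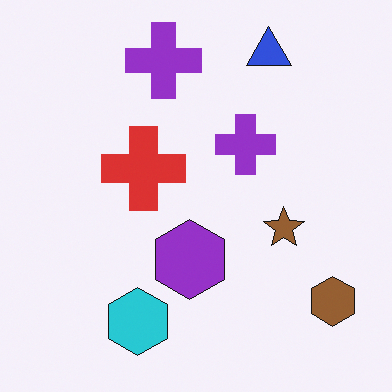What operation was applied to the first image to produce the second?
The image was flipped horizontally (left ↔ right).

The brown hexagon is in the bottom-left of the first image and the bottom-right of the second — shapes on opposite sides of the vertical midline have swapped in a mirror flip.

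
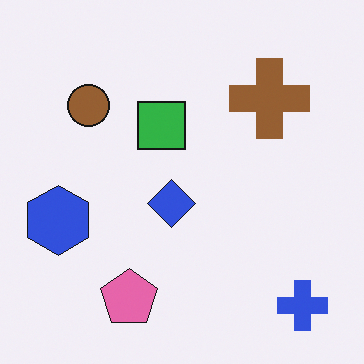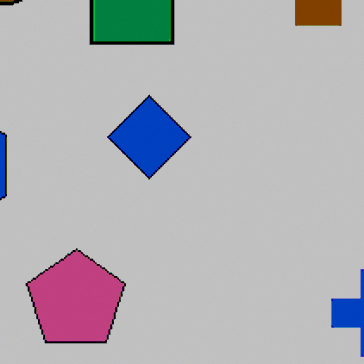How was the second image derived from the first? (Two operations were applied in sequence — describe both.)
The image was cropped to a noticeably smaller region and rescaled, then heavily posterized to just a handful of flat colors.

The visible shapes are larger and the field of view is narrower; shapes near the original edges may be partly or wholly outside the frame — a crop-and-rescale. Each flat color has snapped to a coarser quantized level — most visibly, the near-white background has dropped to a flat grey.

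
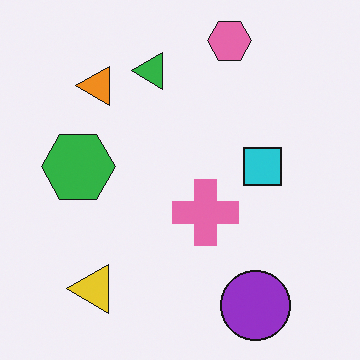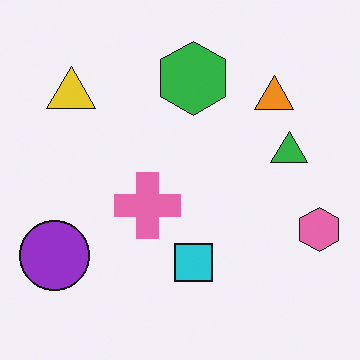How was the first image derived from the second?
This is the original image rotated 90° counter-clockwise.

The pink hexagon sits in the right of the second image and the top of the first — consistent with a whole-image 90° counter-clockwise rotation.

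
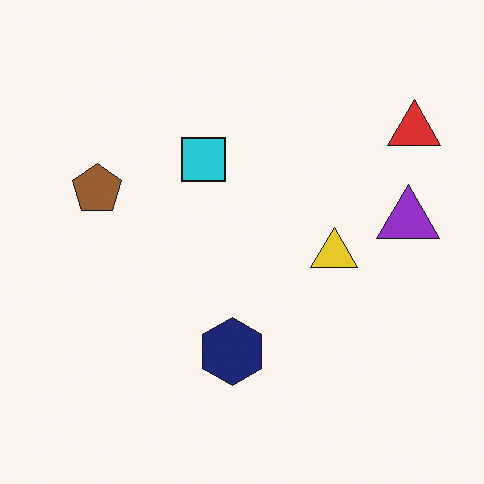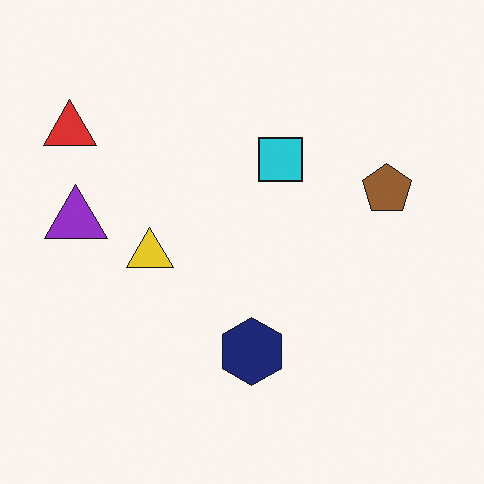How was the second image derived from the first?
The transformation is: flipped horizontally (left ↔ right).

The red triangle is in the top-right of the first image and the top-left of the second — shapes on opposite sides of the vertical midline have swapped in a mirror flip.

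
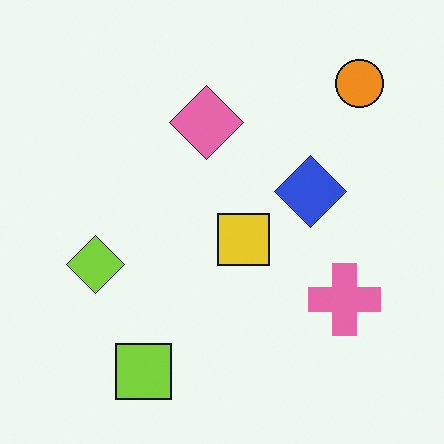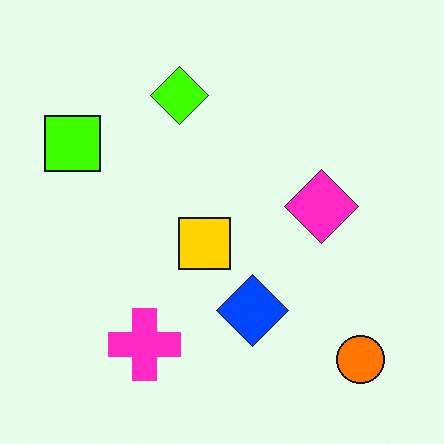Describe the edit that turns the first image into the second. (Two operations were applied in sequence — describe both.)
Heavily oversaturated, then rotated 90° clockwise.

All colors are more vivid — a global saturation change. The orange circle sits in the top-right of the first image and the bottom-right of the second — consistent with a whole-image 90° clockwise rotation.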